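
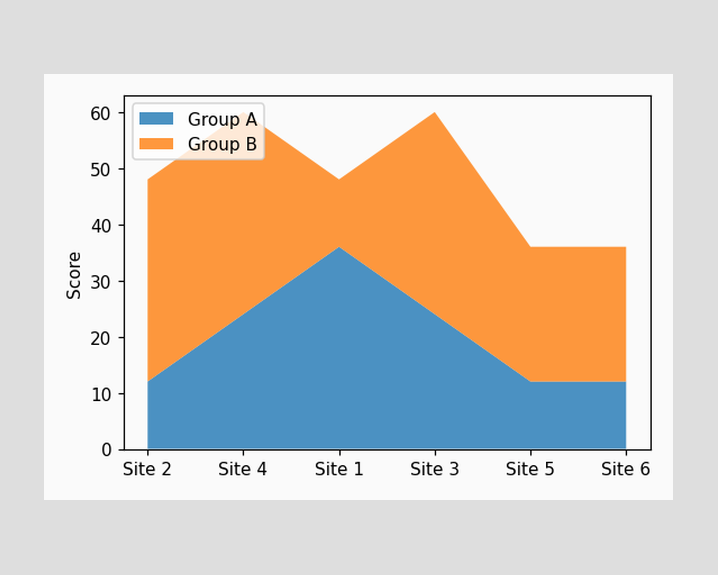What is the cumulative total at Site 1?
The stacked total at Site 1 reaches 48.

48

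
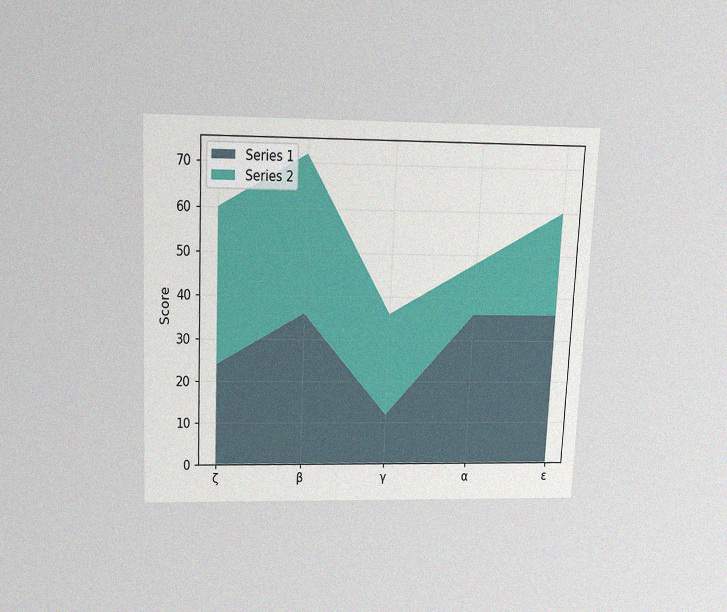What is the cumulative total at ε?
The chart is tilted about 3° clockwise and viewed slightly from above, with some photo noise. The stacked total at ε reaches 60.

60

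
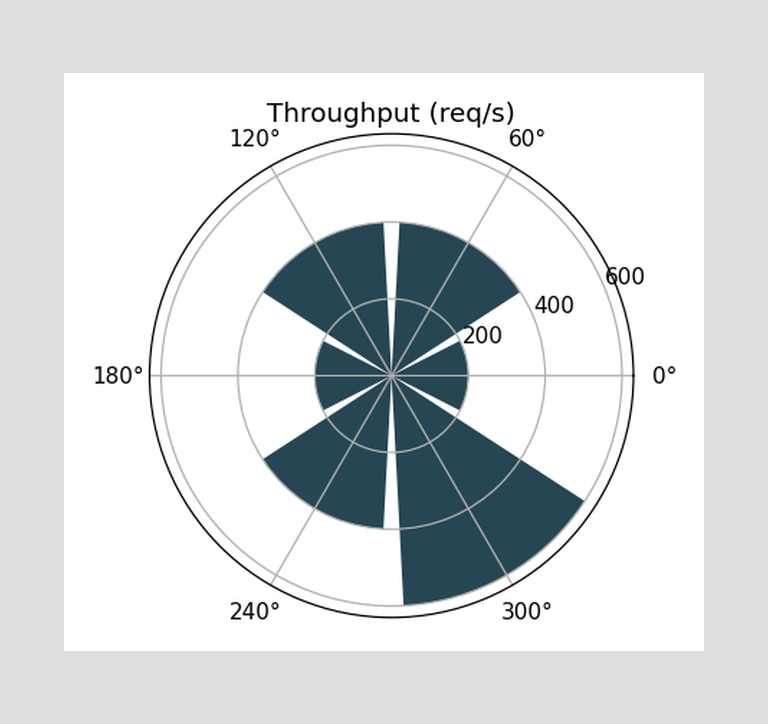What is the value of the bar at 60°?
The bar at 60° reaches 400req/s on the radial axis.

400req/s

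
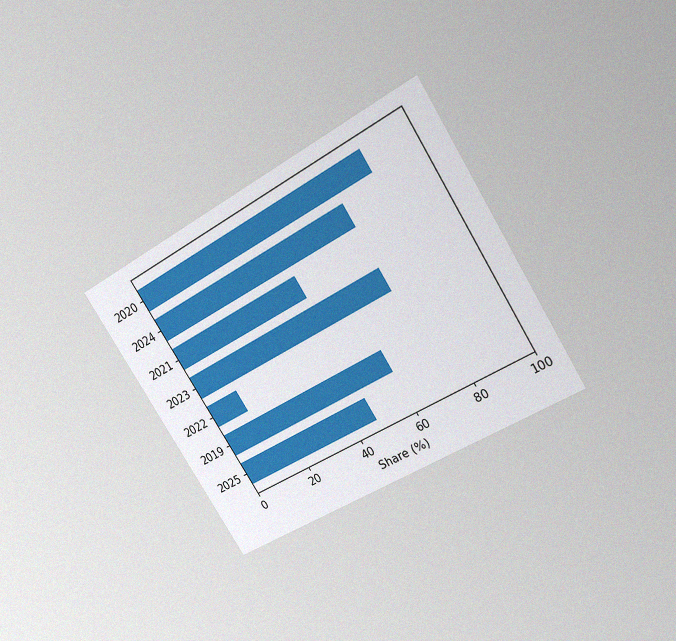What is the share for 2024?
The chart is tilted about 32° counter-clockwise and viewed slightly from above, with some photo noise. Reading along the chart's x-axis, the 2024 bar reaches 72%.

72%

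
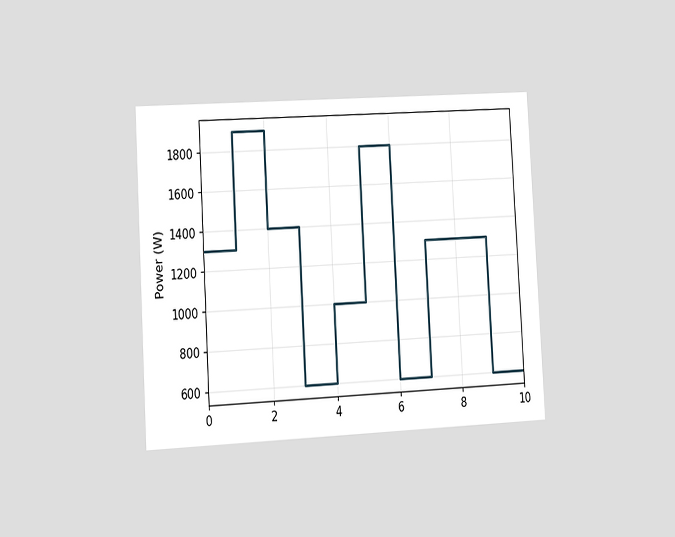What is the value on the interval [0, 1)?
1300W

The chart is tilted about 3° counter-clockwise and viewed slightly from the left. On [0, 1) the step sits at 1300W.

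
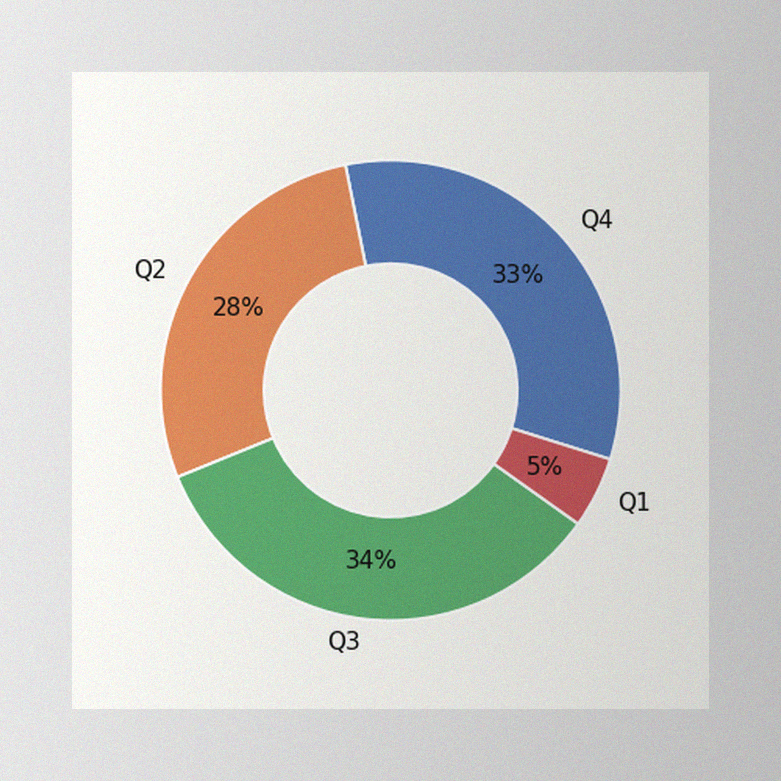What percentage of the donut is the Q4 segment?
The image has some photo noise and uneven lighting. The Q4 segment takes up 33% of the ring.

33%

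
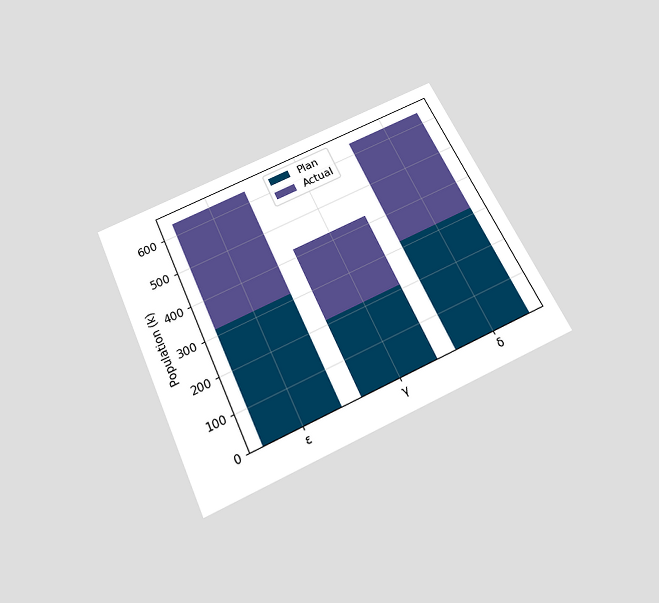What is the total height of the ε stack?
636k

The chart is tilted about 25° counter-clockwise and viewed slightly from below. The ε stack's top reaches 636k on the y-axis.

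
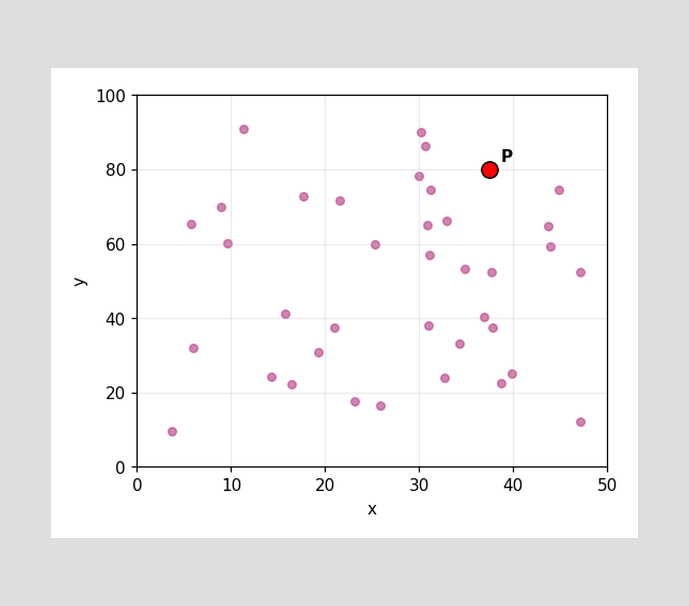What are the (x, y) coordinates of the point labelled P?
Following the gridlines from P to each axis, P sits at (37.5, 80).

(37.5, 80)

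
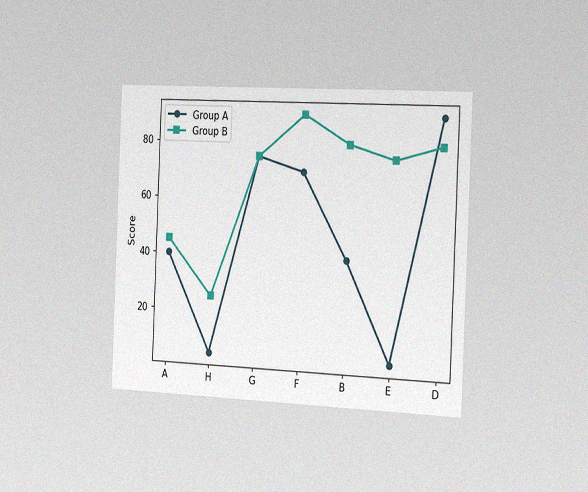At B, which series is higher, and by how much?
The chart is tilted about 2° clockwise and viewed slightly from the right, with some photo noise. At B, Group B sits above the other line by 40.

Group B, by 40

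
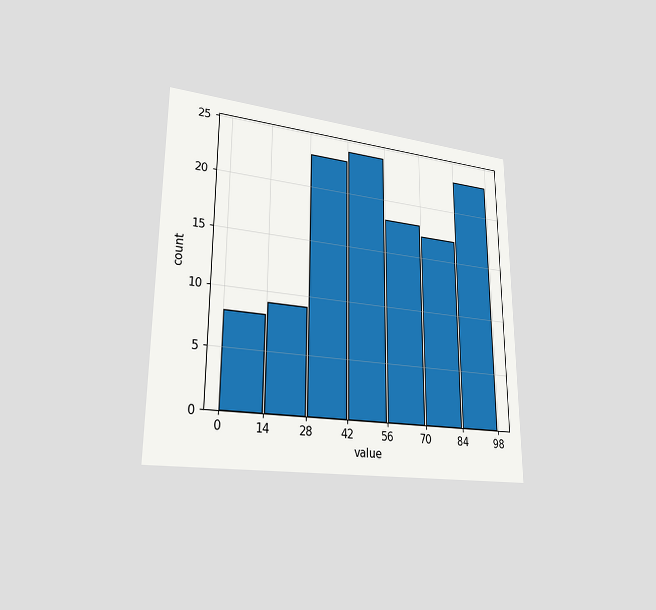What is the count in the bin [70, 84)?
The chart is viewed slightly from the left. The [70, 84) bin has height 17.

17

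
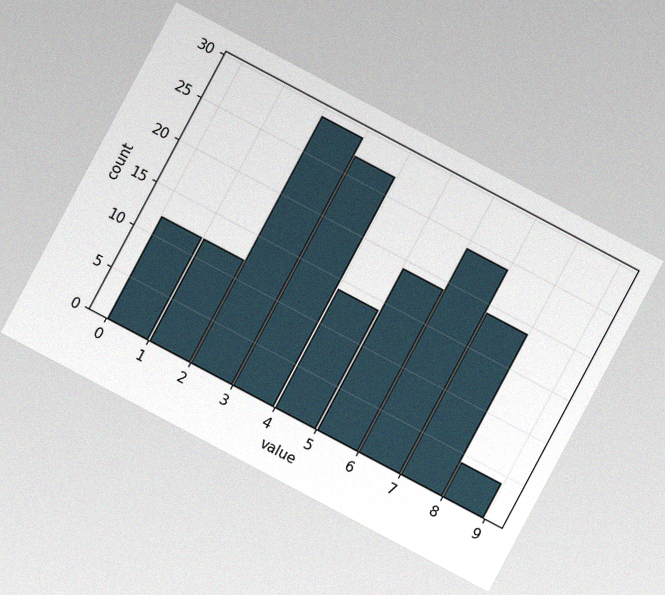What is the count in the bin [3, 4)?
27

The chart is tilted about 28° clockwise, with some photo noise. The [3, 4) bin has height 27.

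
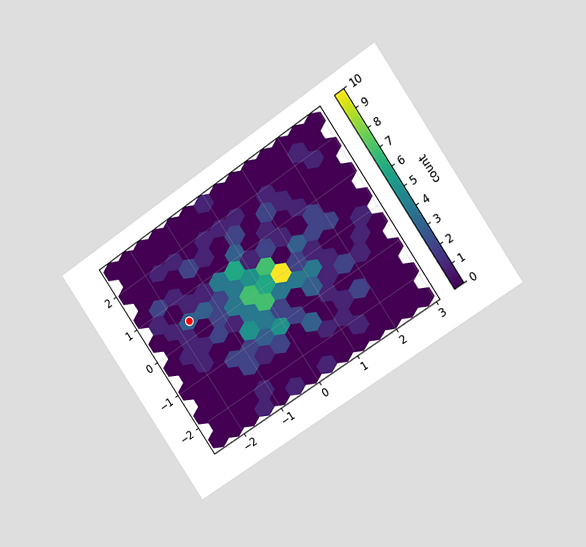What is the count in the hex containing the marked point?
The chart is tilted about 34° counter-clockwise and viewed at a slight angle. The marked hex reads 3 on the colorbar.

3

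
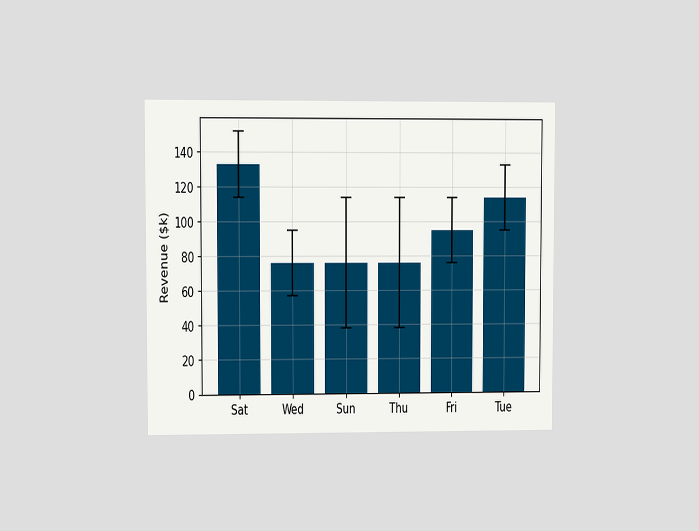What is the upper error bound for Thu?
The chart is viewed at a slight angle. The Thu bar's upper whisker reaches $114k.

$114k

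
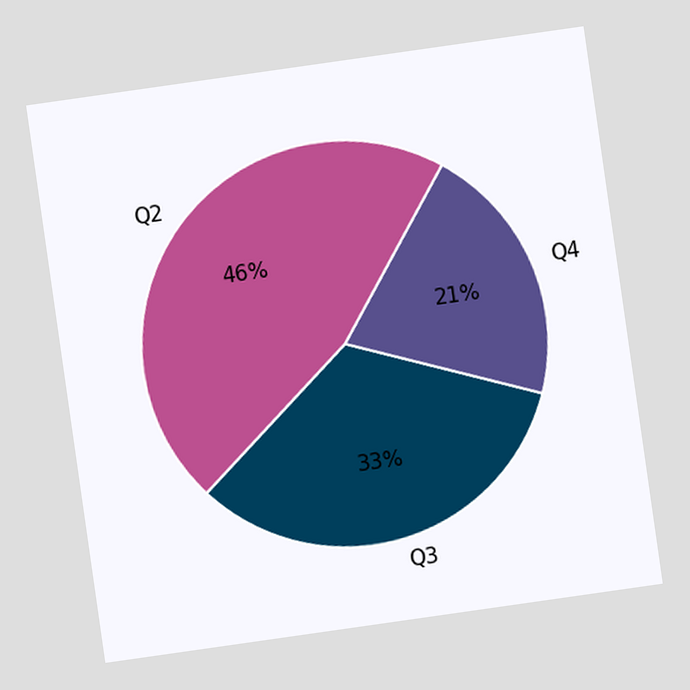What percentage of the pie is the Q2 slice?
46%

The chart is tilted about 8° counter-clockwise. The Q2 slice takes up 46% of the pie.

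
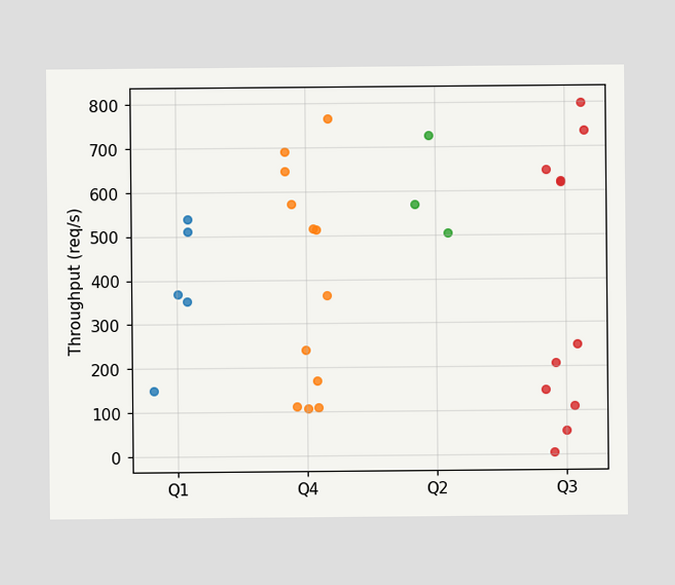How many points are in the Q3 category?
Counting the markers in the Q3 column gives 11.

11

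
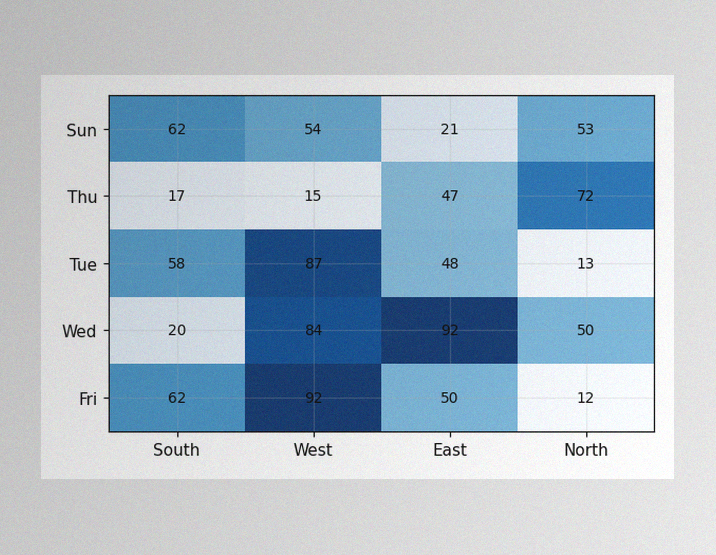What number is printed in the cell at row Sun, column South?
62

The image has some photo noise and uneven lighting. The (Sun, South) cell reads 62.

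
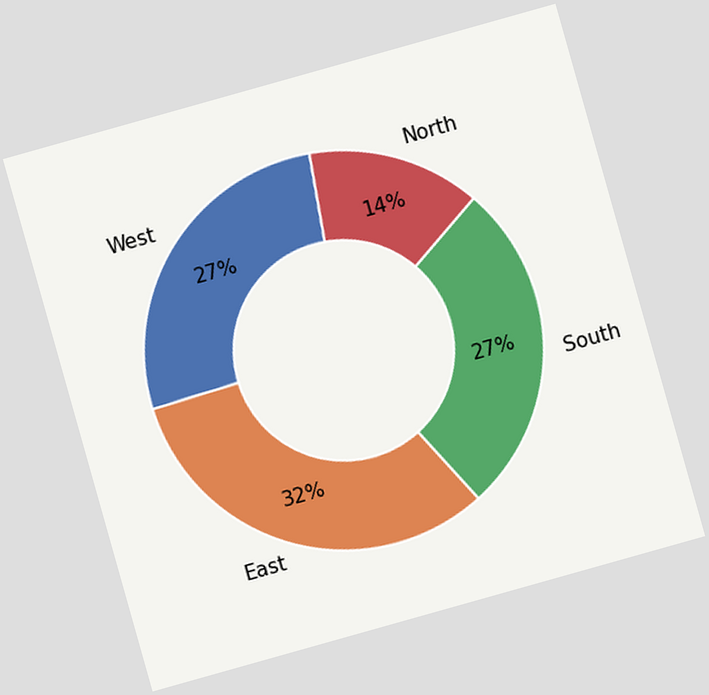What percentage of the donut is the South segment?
The chart is tilted about 16° counter-clockwise. The South segment takes up 27% of the ring.

27%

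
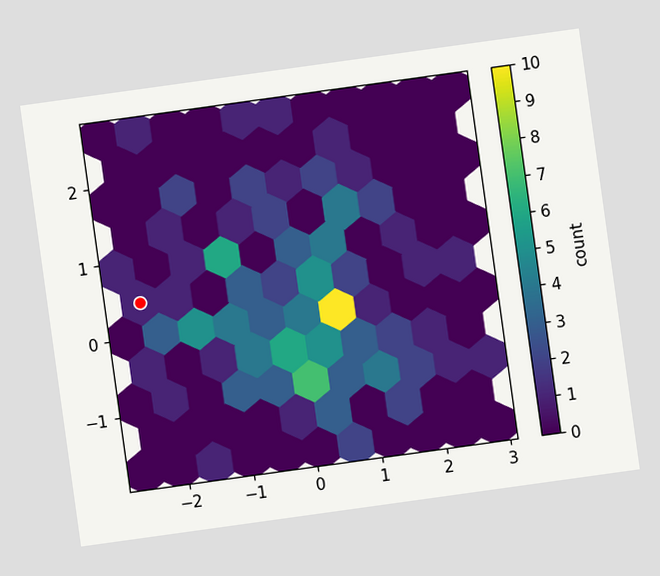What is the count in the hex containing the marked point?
The chart is tilted about 8° counter-clockwise. The marked hex reads 1 on the colorbar.

1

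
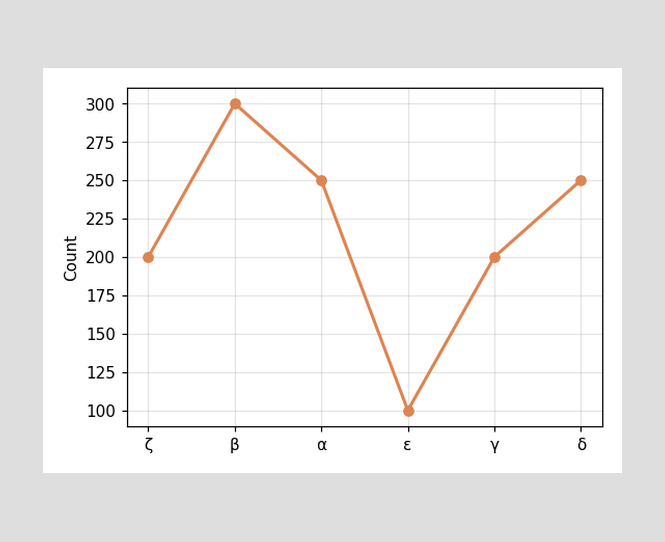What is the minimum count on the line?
The lowest point is at ε, and reading across to the y-axis gives 100.

100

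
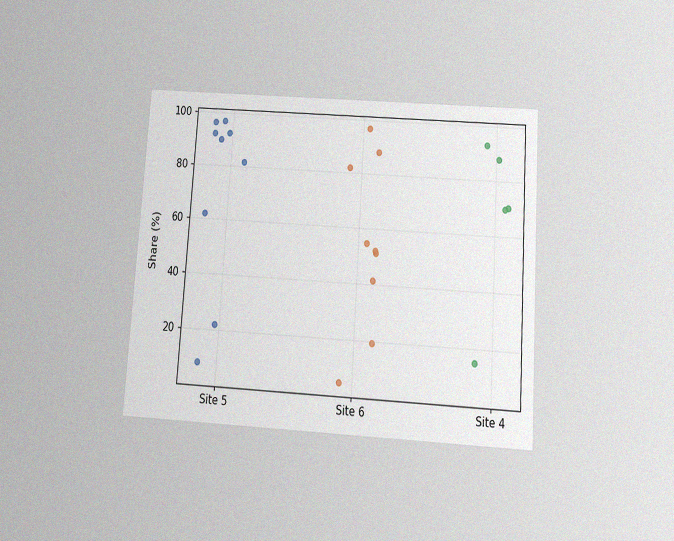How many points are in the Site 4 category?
The chart is tilted about 4° clockwise and viewed slightly from below, with some photo noise. Counting the markers in the Site 4 column gives 5.

5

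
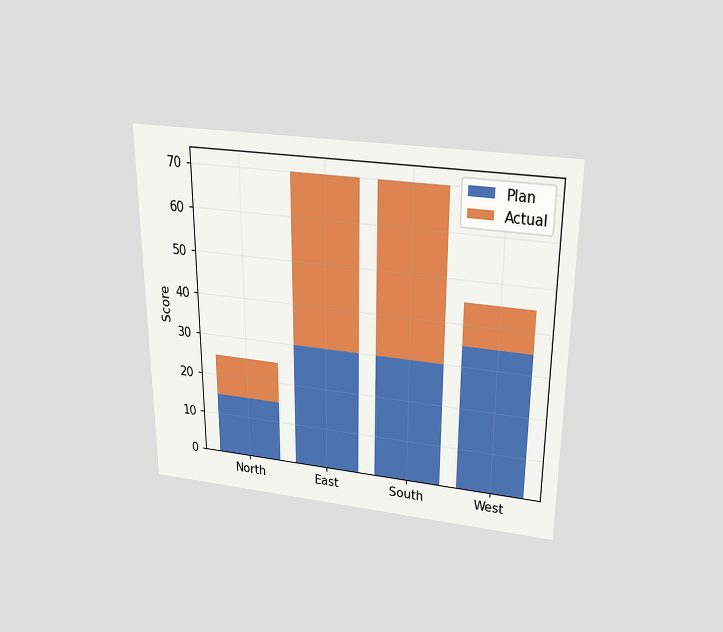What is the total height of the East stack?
The chart is viewed slightly from above. The East stack's top reaches 70 on the y-axis.

70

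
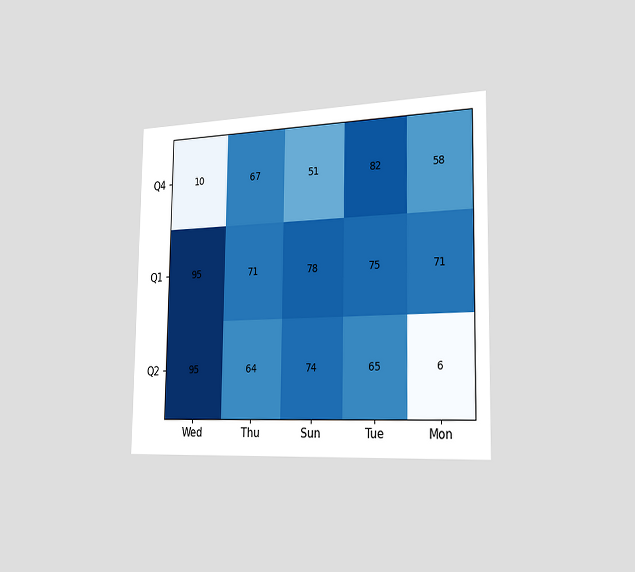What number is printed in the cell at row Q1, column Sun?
78

The chart is viewed slightly from the right. The (Q1, Sun) cell reads 78.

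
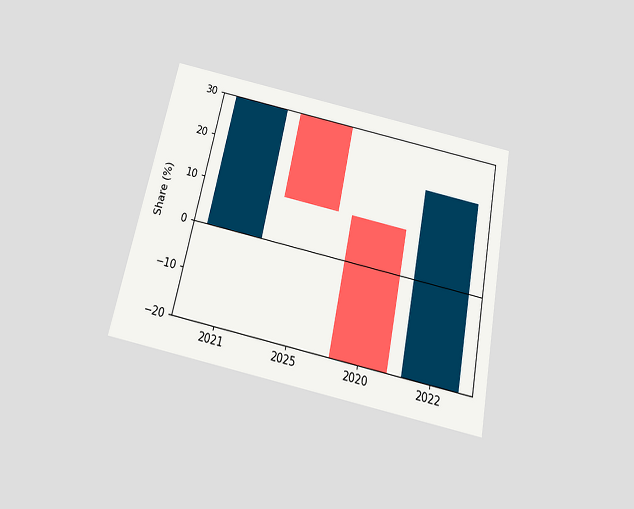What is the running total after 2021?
The chart is tilted about 12° clockwise and viewed slightly from below. After 2021 the running total reaches 30%.

30%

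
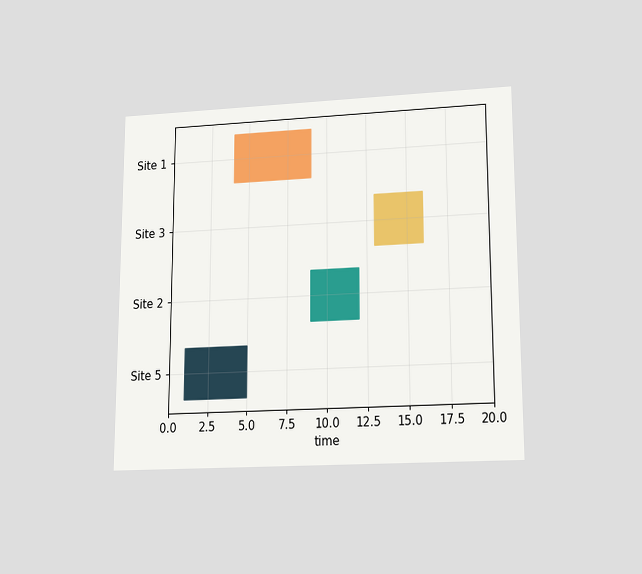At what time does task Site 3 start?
The chart is viewed slightly from below. The Site 3 bar begins at t=13.

13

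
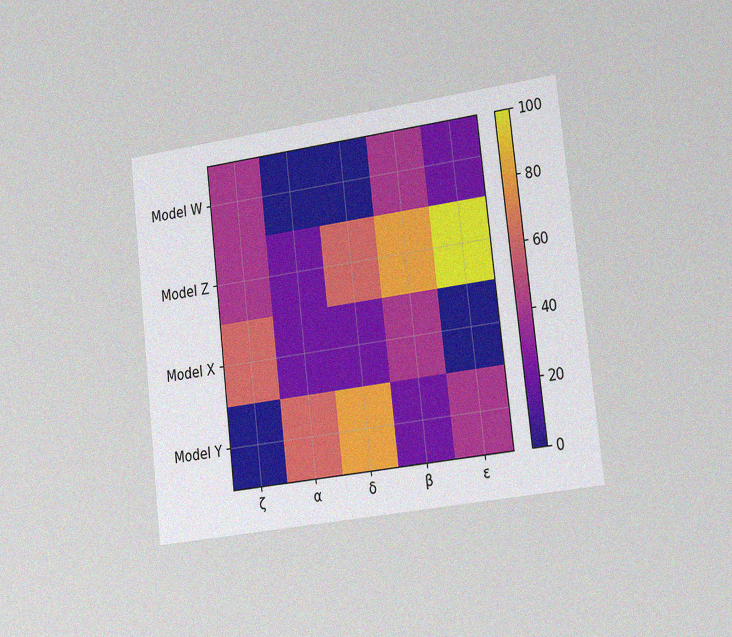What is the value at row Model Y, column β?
20

The chart is tilted about 6° counter-clockwise and viewed slightly from the right, with some photo noise. Matching cell (Model Y, β) against the colorbar gives 20.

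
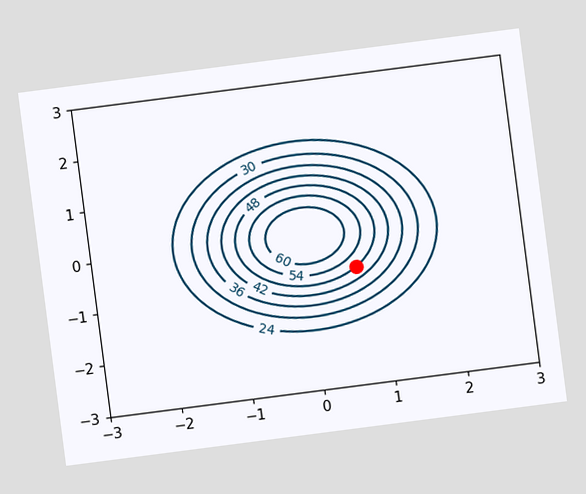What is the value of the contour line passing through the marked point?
48

The chart is tilted about 7° counter-clockwise. The marked point sits on the contour labelled 48.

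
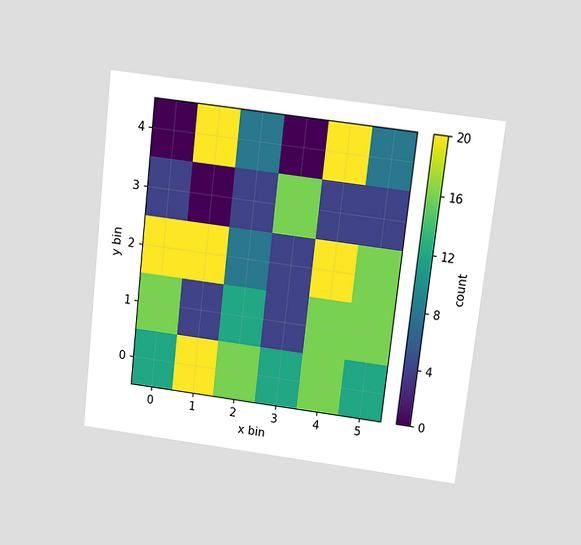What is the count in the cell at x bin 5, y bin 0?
The chart is tilted about 6° clockwise and viewed slightly from above. Matching the cell (5, 0) against the colorbar gives 12.

12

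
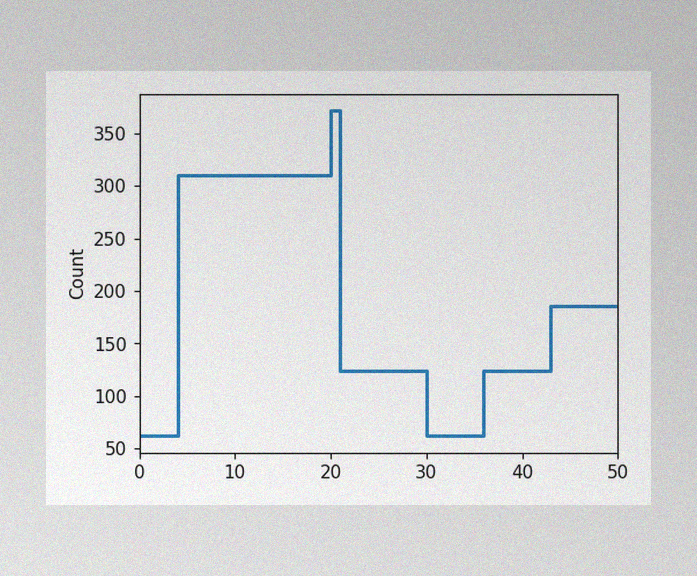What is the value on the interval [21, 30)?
The image has some photo noise and uneven lighting. On [21, 30) the step sits at 124.

124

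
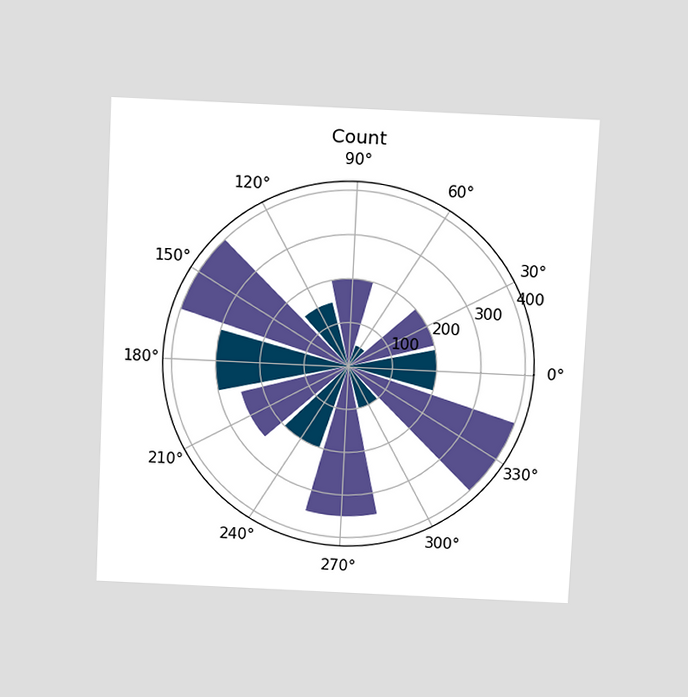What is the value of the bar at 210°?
The chart is tilted about 3° clockwise and viewed slightly from above. The bar at 210° reaches 250 on the radial axis.

250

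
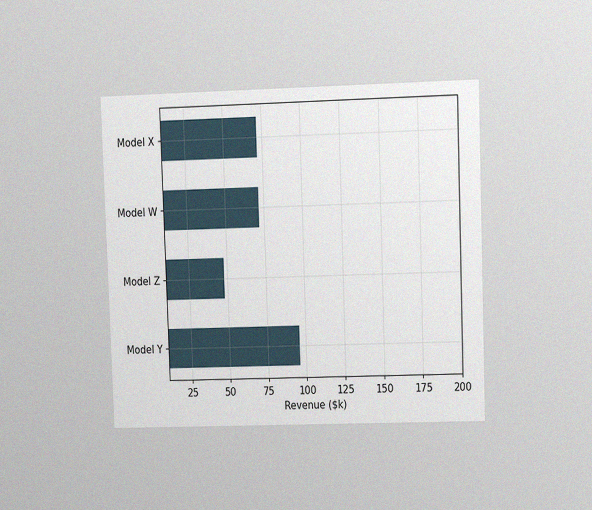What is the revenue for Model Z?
The chart is tilted about 2° counter-clockwise and viewed at a slight angle, with some photo noise. Reading along the chart's x-axis, the Model Z bar reaches $48k.

$48k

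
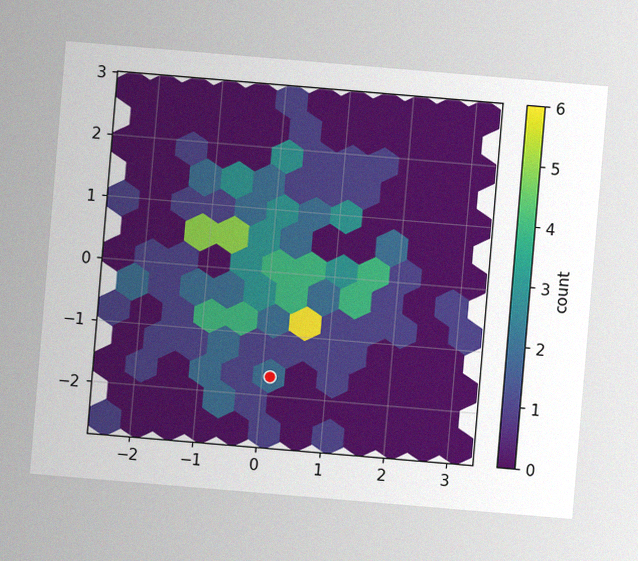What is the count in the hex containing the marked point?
2

The chart is tilted about 5° clockwise, with some photo noise. The marked hex reads 2 on the colorbar.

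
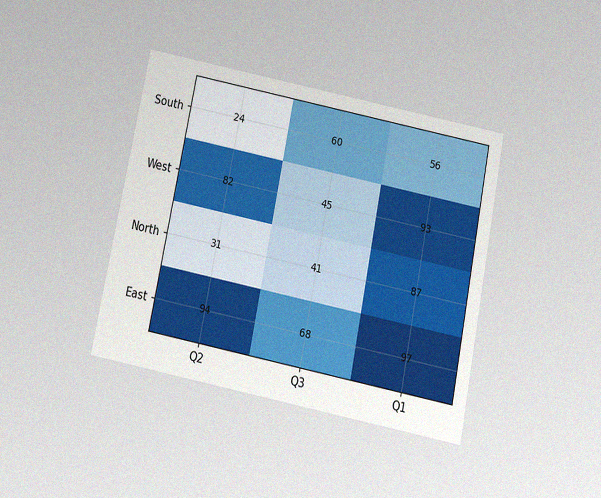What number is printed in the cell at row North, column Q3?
The chart is tilted about 11° clockwise and viewed slightly from below, with some photo noise. The (North, Q3) cell reads 41.

41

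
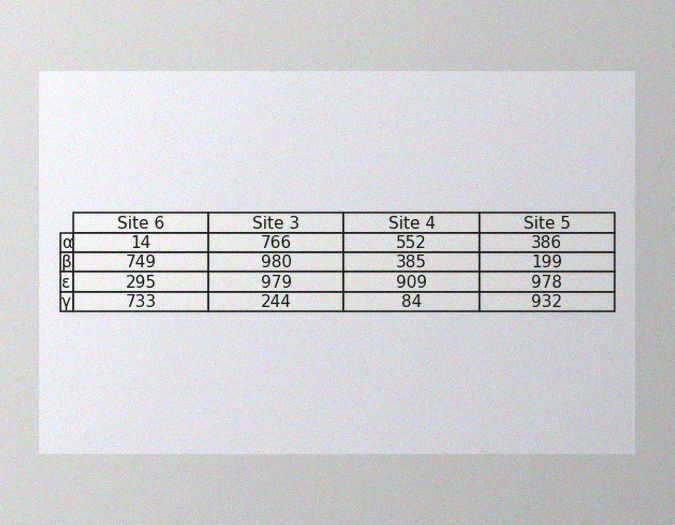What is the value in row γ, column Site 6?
733

The image has some photo noise and uneven lighting. The (γ, Site 6) cell reads 733.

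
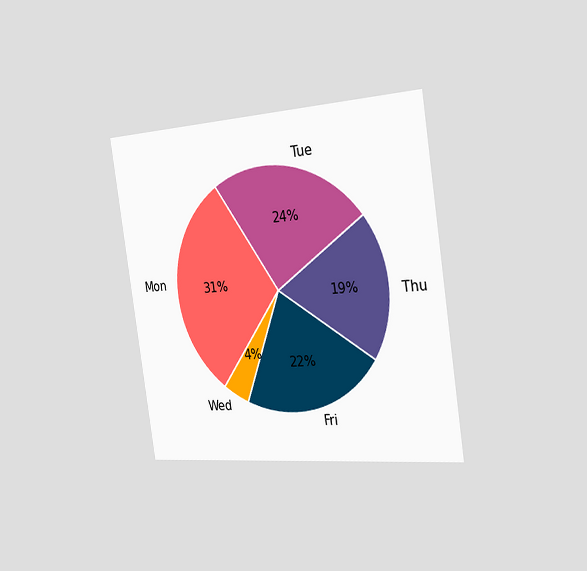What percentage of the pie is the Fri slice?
The chart is tilted about 9° counter-clockwise and viewed slightly from the right. The Fri slice takes up 22% of the pie.

22%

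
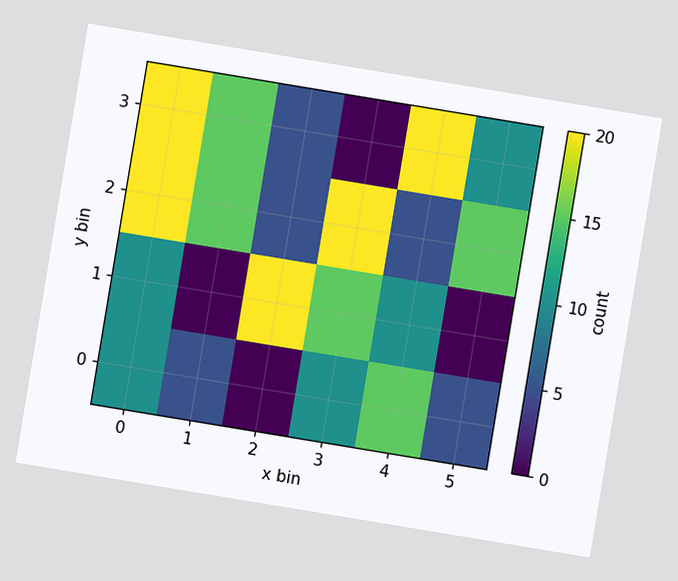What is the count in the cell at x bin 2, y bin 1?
The chart is tilted about 9° clockwise. Matching the cell (2, 1) against the colorbar gives 20.

20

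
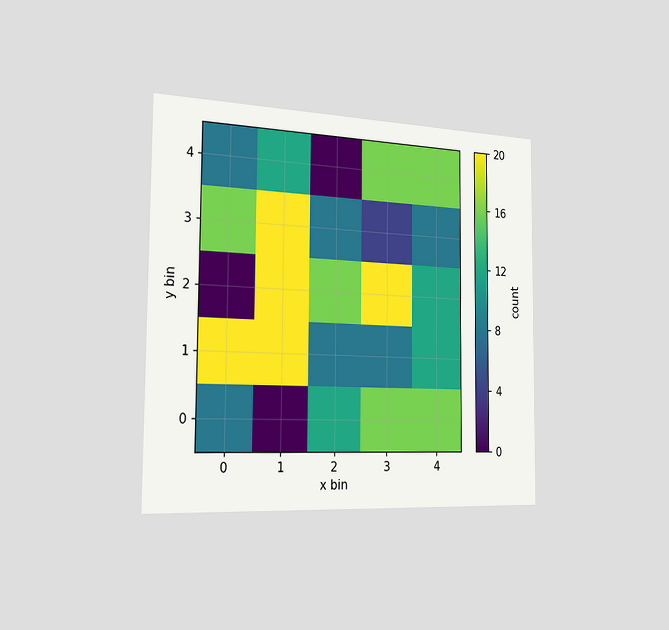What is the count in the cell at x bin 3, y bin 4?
16

The chart is viewed slightly from the left. Matching the cell (3, 4) against the colorbar gives 16.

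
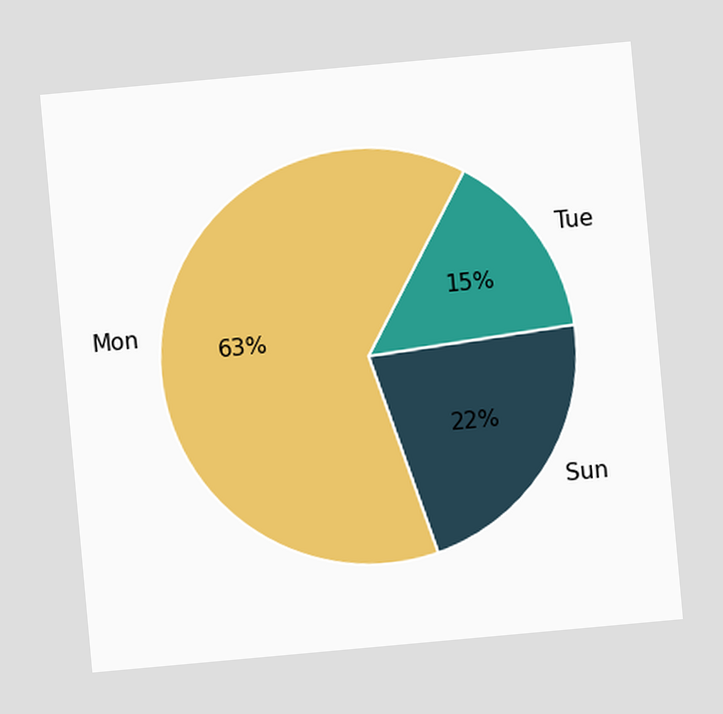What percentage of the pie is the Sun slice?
22%

The chart is tilted about 5° counter-clockwise. The Sun slice takes up 22% of the pie.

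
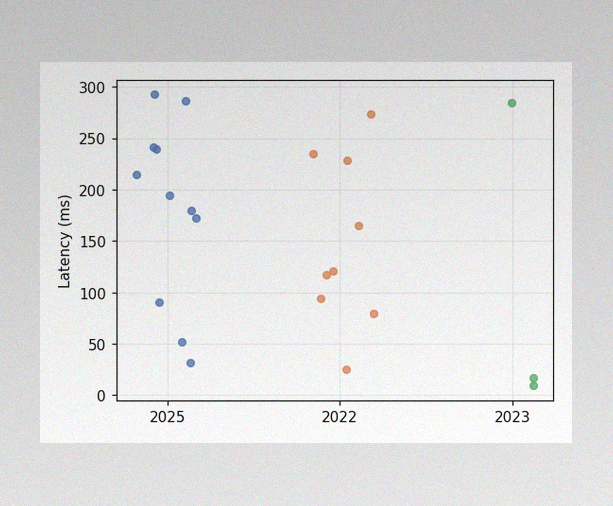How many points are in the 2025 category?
11

The image has some photo noise and uneven lighting. Counting the markers in the 2025 column gives 11.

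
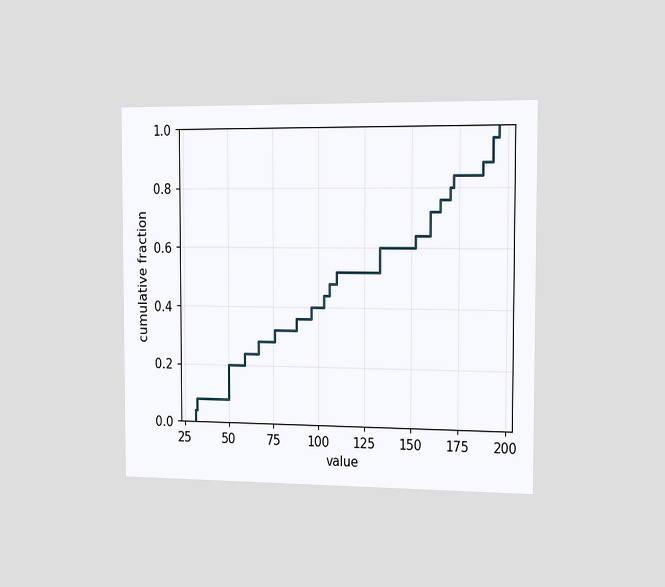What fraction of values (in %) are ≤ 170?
The chart is viewed slightly from the right. At x=170 the ECDF step is at 80%.

80%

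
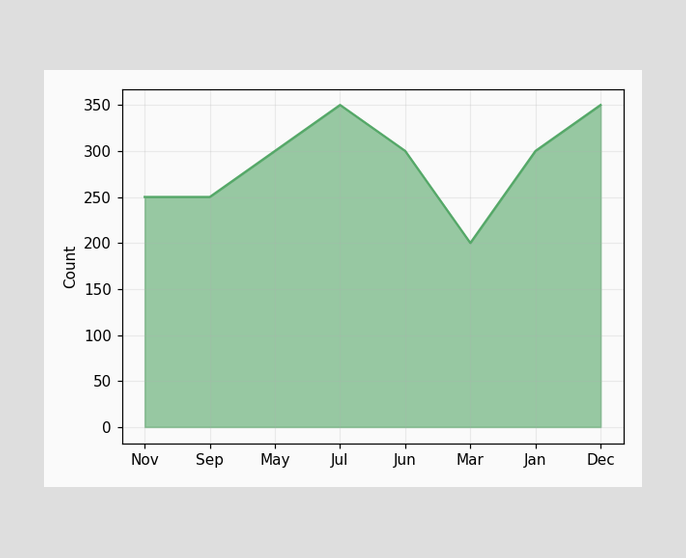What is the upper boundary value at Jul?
350

At Jul the upper boundary is at 350.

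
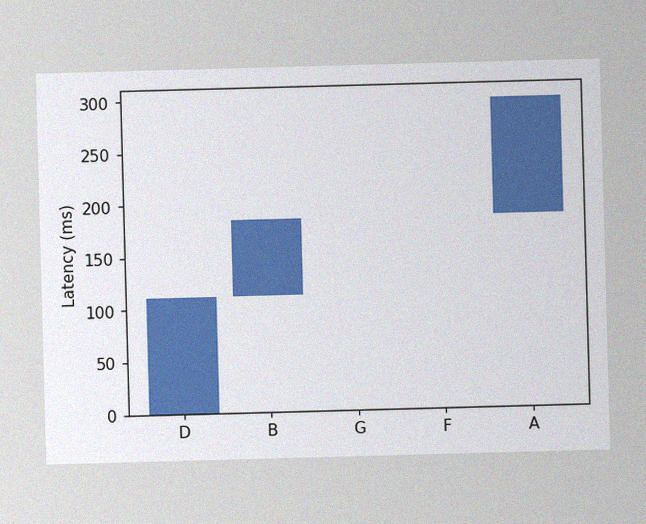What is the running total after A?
296ms

The image has some photo noise and uneven lighting. After A the running total reaches 296ms.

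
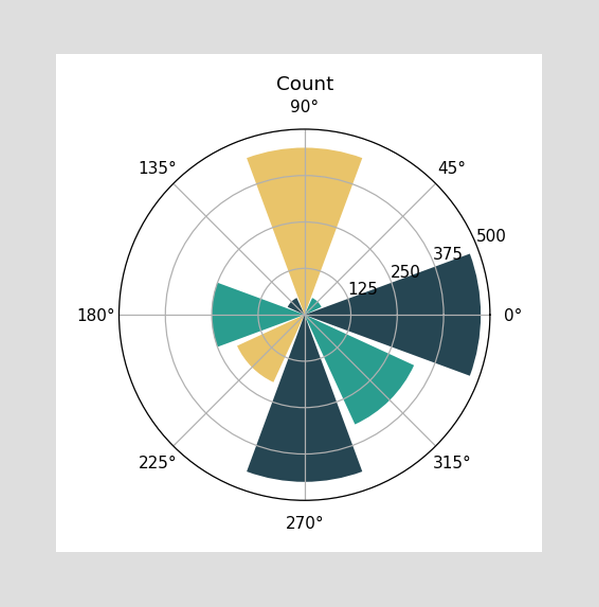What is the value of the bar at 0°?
475

The bar at 0° reaches 475 on the radial axis.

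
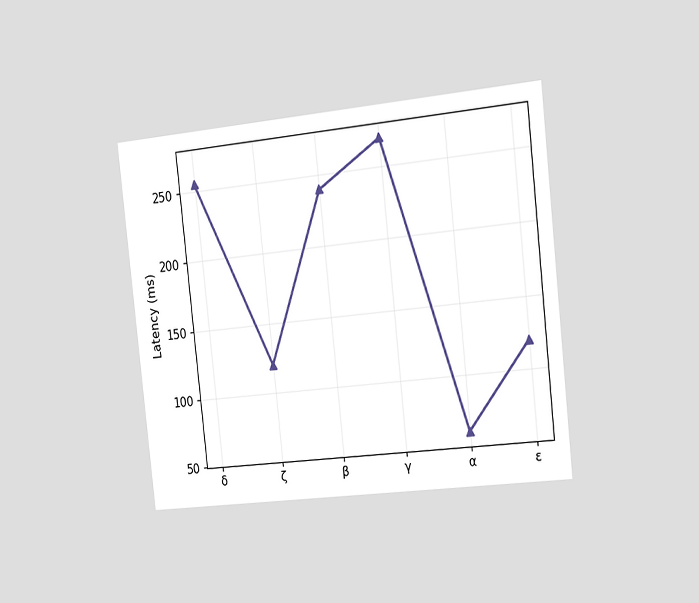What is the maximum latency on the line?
The chart is tilted about 6° counter-clockwise and viewed slightly from the right. The highest point is at γ, and reading across to the y-axis gives 270ms.

270ms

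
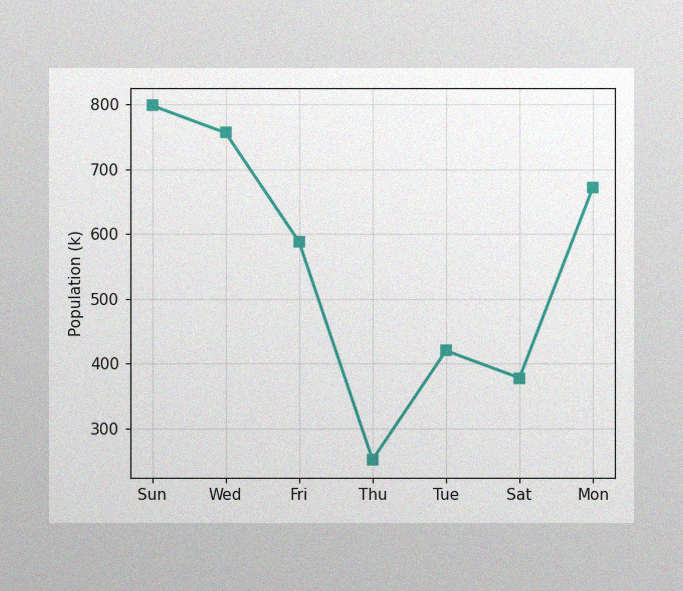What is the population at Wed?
756k

The image has some photo noise and uneven lighting. At Wed, the line is at 756k.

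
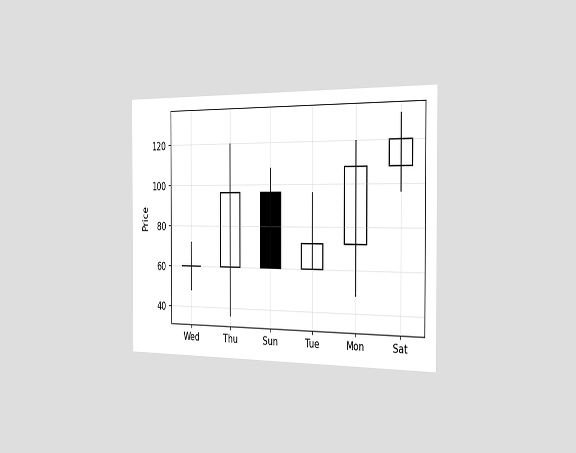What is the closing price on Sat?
120

The chart is viewed slightly from the right. The Sat candle closes at 120.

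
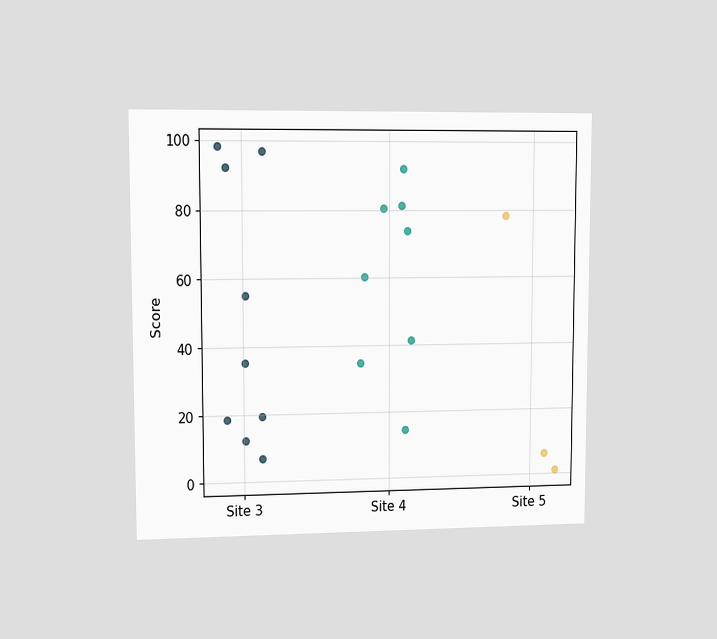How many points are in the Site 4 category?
8

The chart is viewed at a slight angle. Counting the markers in the Site 4 column gives 8.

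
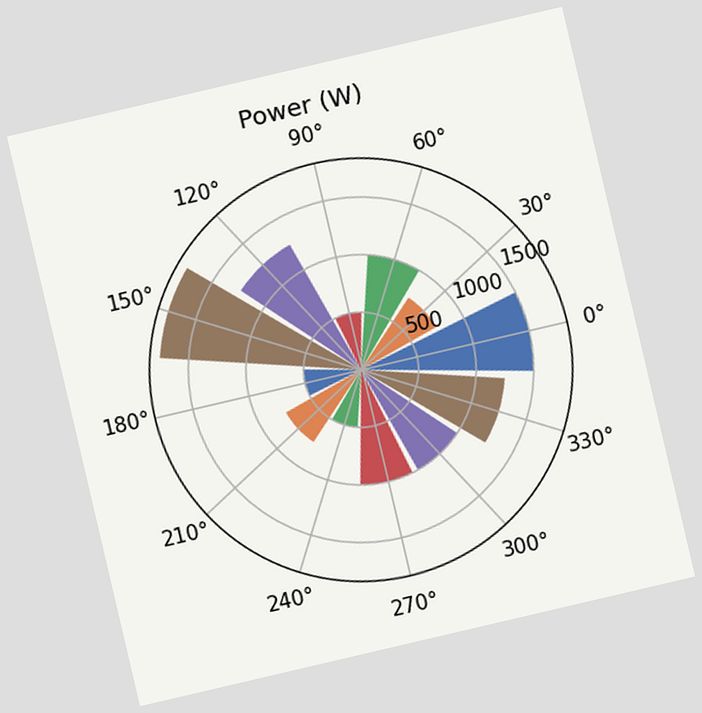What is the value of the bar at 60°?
The chart is tilted about 13° counter-clockwise. The bar at 60° reaches 1000W on the radial axis.

1000W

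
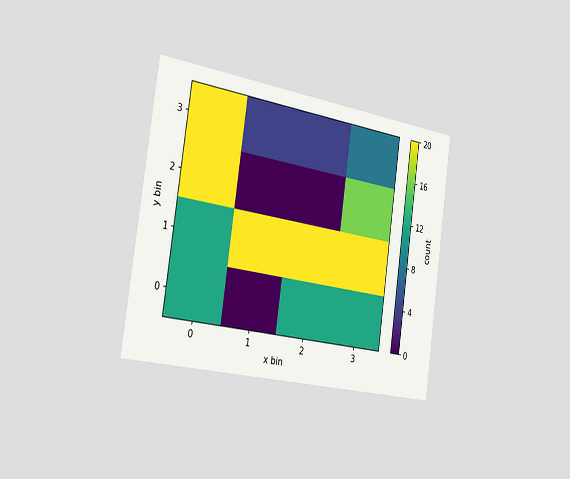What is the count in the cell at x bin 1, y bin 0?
0

The chart is tilted about 8° clockwise and viewed slightly from the left. Matching the cell (1, 0) against the colorbar gives 0.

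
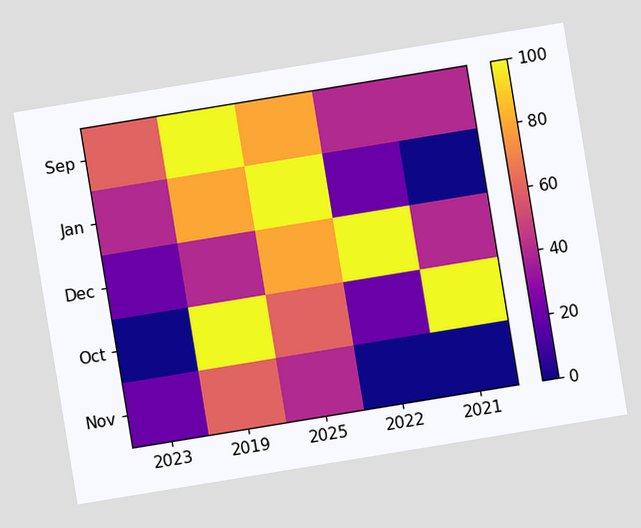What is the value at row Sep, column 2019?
The chart is tilted about 9° counter-clockwise. Matching cell (Sep, 2019) against the colorbar gives 100.

100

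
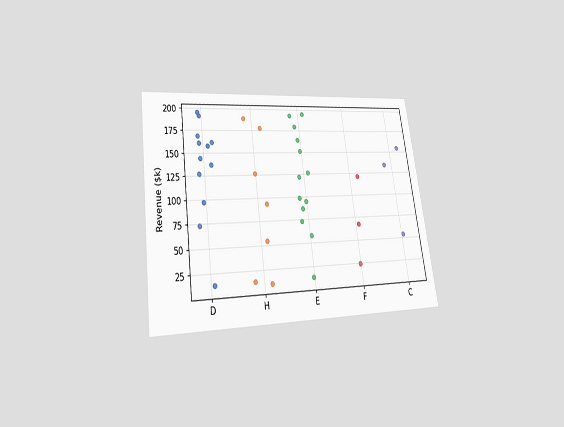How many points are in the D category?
The chart is tilted about 8° counter-clockwise and viewed at a slight angle. Counting the markers in the D column gives 12.

12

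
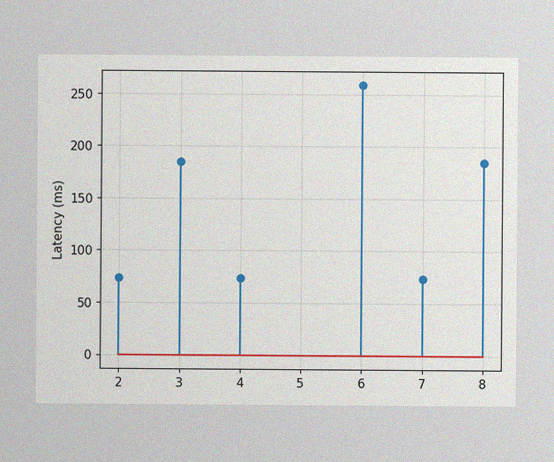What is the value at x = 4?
74ms

The image has some photo noise and uneven lighting. The stem at x=4 reaches 74ms.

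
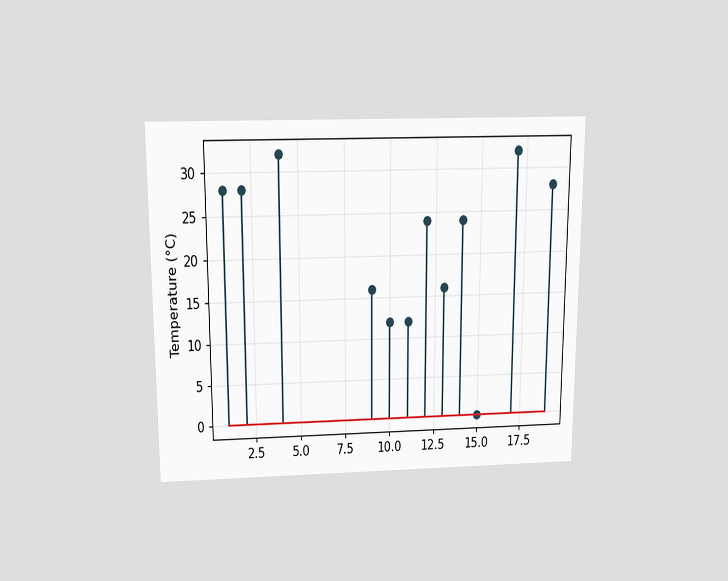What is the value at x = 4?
The chart is viewed slightly from above. The stem at x=4 reaches 32°C.

32°C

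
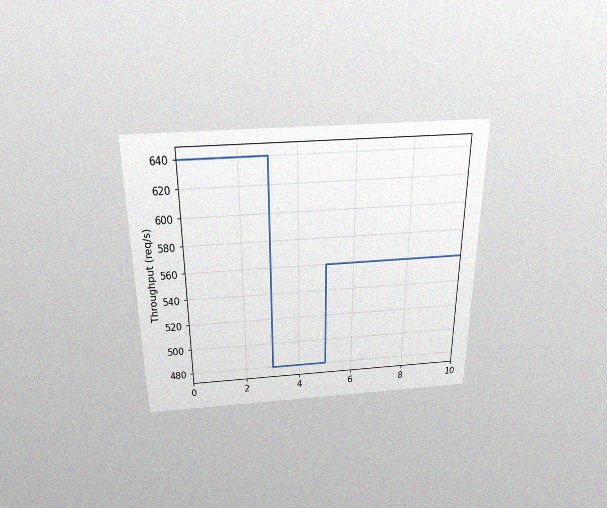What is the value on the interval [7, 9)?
560req/s

The chart is viewed slightly from above, with some photo noise. On [7, 9) the step sits at 560req/s.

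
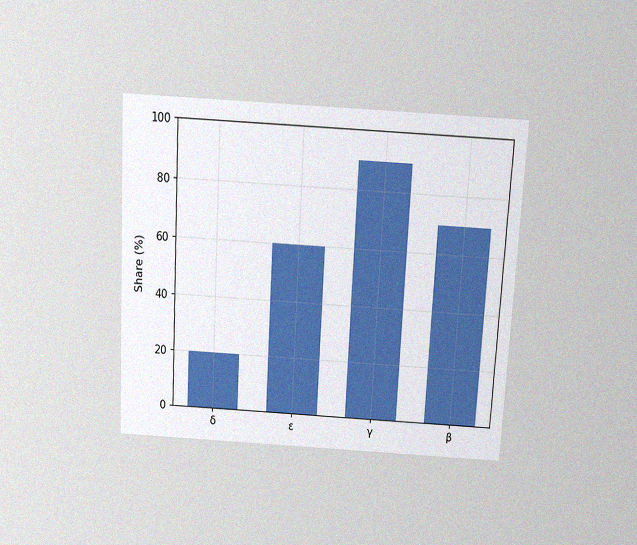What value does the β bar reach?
70%

The chart is tilted about 3° clockwise and viewed slightly from above, with some photo noise. Reading along the chart's y-axis, the β bar reaches 70%.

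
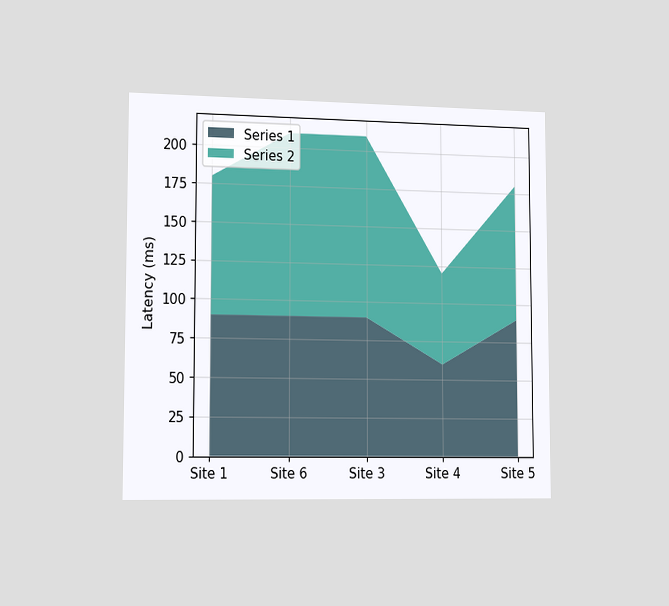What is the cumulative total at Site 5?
The chart is viewed slightly from the left. The stacked total at Site 5 reaches 180ms.

180ms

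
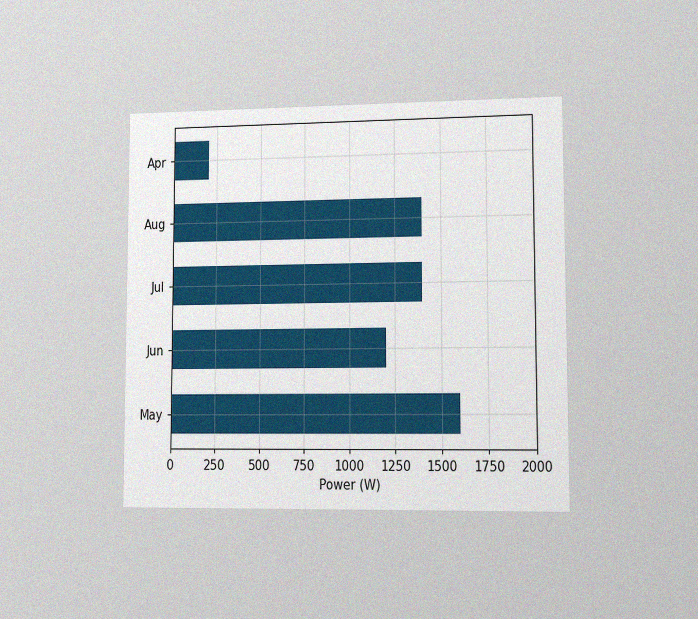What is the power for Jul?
1400W

The chart is viewed slightly from the right, with some photo noise. Reading along the chart's x-axis, the Jul bar reaches 1400W.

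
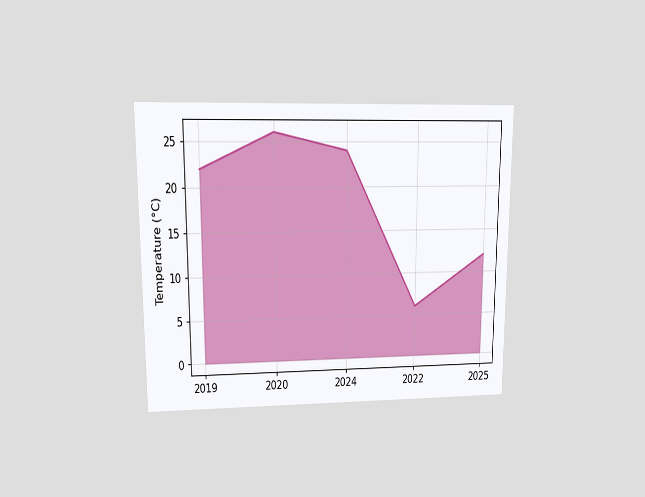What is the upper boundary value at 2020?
The chart is viewed at a slight angle. At 2020 the upper boundary is at 26°C.

26°C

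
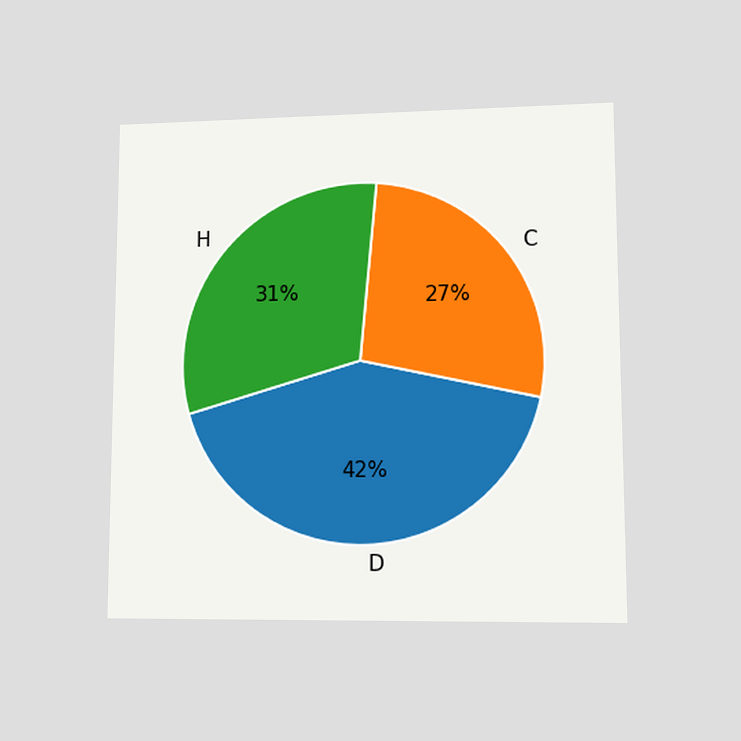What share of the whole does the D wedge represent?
42%

The chart is viewed at a slight angle. The D slice takes up 42% of the pie.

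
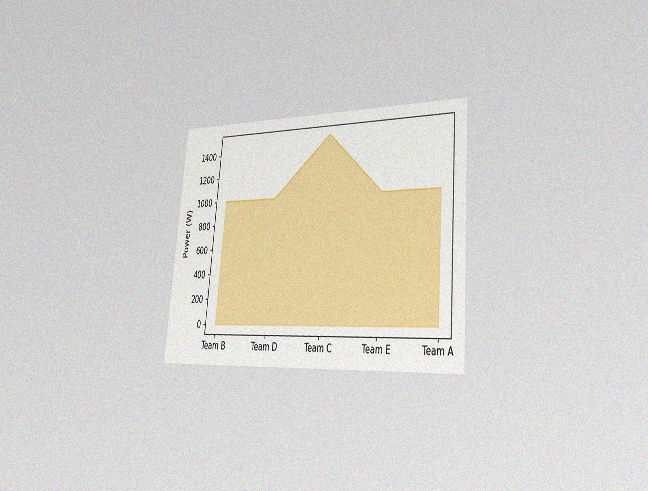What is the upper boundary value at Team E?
The chart is tilted about 5° clockwise and viewed slightly from the right, with some photo noise. At Team E the upper boundary is at 1000W.

1000W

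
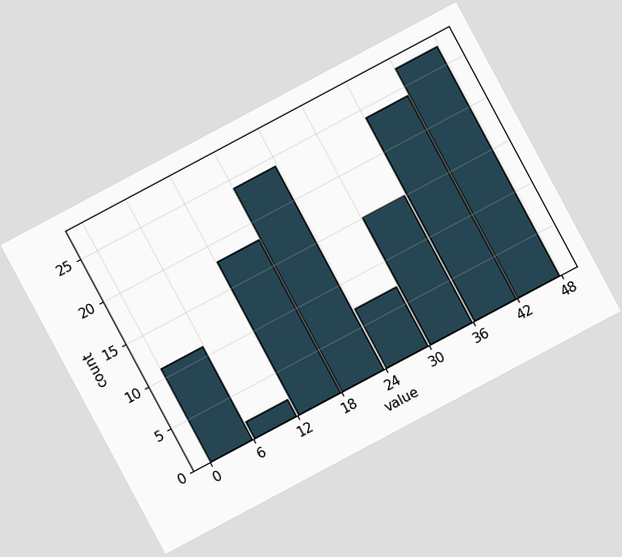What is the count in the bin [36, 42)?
The chart is tilted about 28° counter-clockwise. The [36, 42) bin has height 24.

24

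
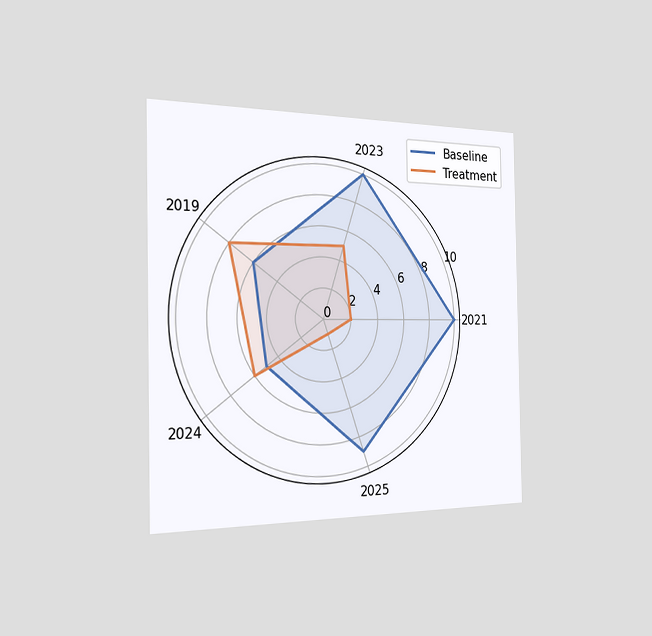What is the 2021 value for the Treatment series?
2

The chart is viewed slightly from the left. On the 2021 axis, Treatment reaches 2.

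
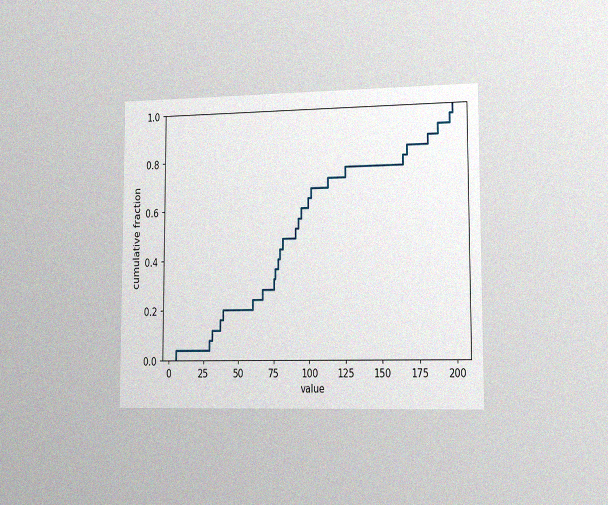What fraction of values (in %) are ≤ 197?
The chart is viewed slightly from the right, with some photo noise. At x=197 the ECDF step is at 96%.

96%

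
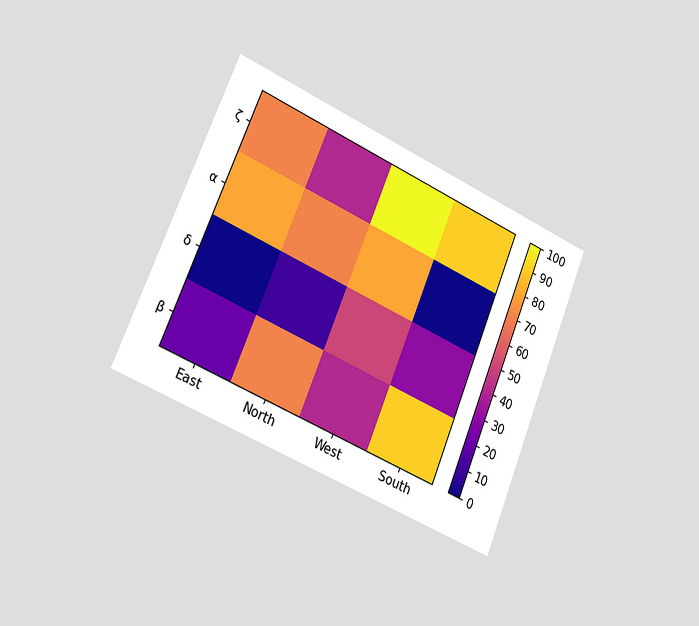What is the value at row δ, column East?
0

The chart is tilted about 22° clockwise and viewed slightly from the left. Matching cell (δ, East) against the colorbar gives 0.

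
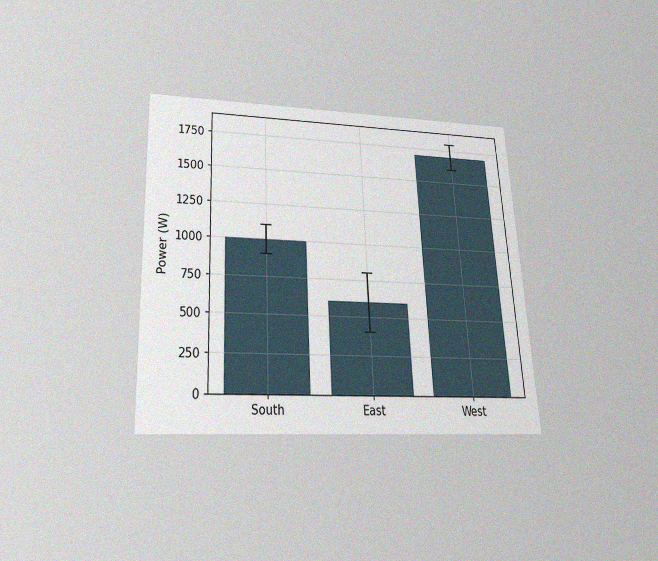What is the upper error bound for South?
1100W

The chart is tilted about 3° counter-clockwise and viewed slightly from below, with some photo noise. The South bar's upper whisker reaches 1100W.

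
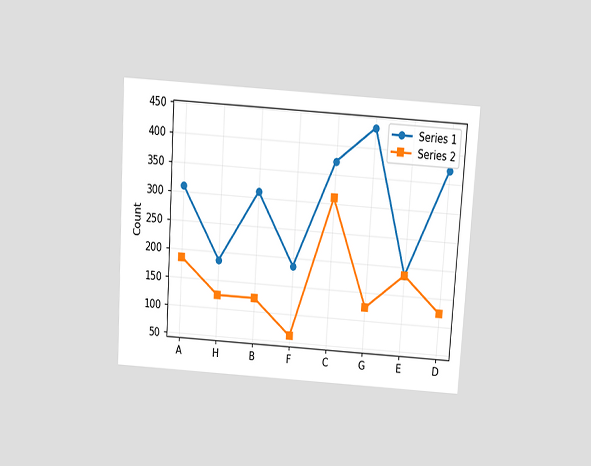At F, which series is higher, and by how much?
Series 1, by 124

The chart is tilted about 4° clockwise and viewed slightly from above. At F, Series 1 sits above the other line by 124.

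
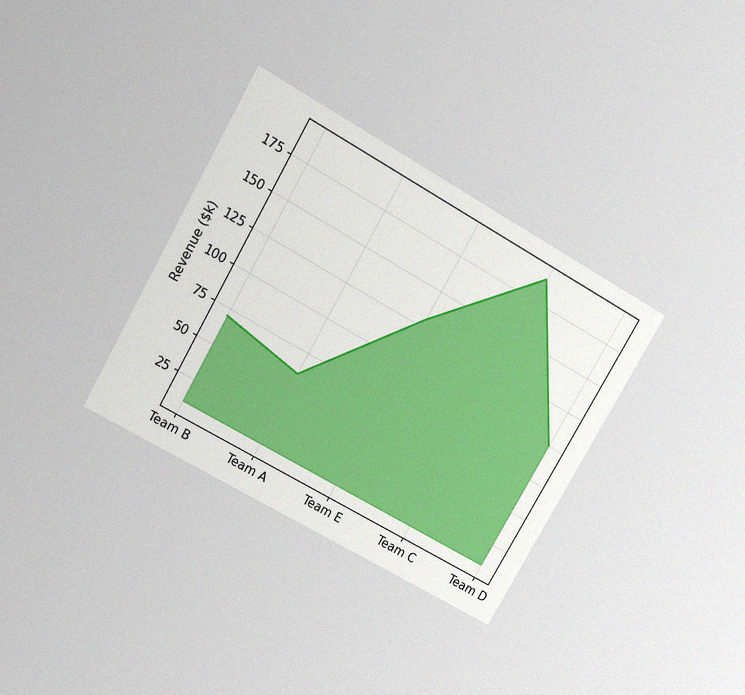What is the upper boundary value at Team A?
The chart is tilted about 30° clockwise and viewed slightly from above, with some photo noise. At Team A the upper boundary is at $60k.

$60k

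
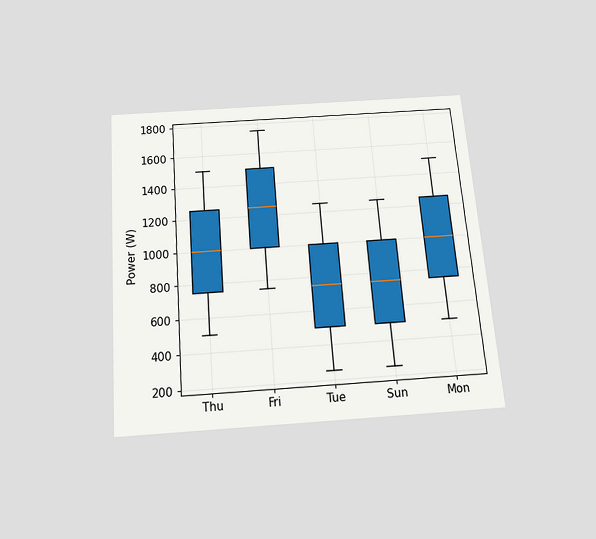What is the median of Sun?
The chart is tilted about 5° counter-clockwise and viewed slightly from below. The median line in the Sun box sits at 750W.

750W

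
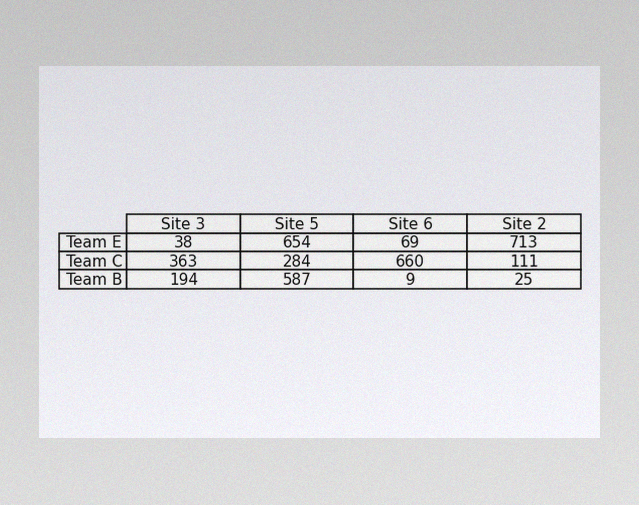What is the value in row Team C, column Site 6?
660

The image has some photo noise and uneven lighting. The (Team C, Site 6) cell reads 660.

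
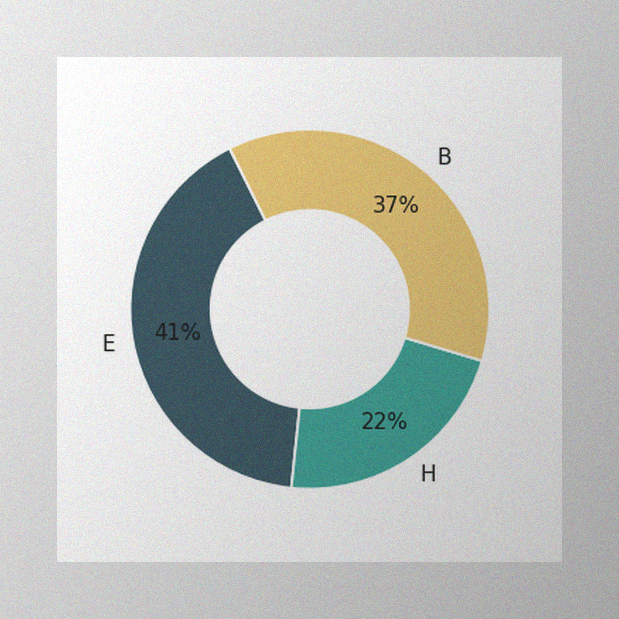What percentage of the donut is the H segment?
22%

The image has some photo noise and uneven lighting. The H segment takes up 22% of the ring.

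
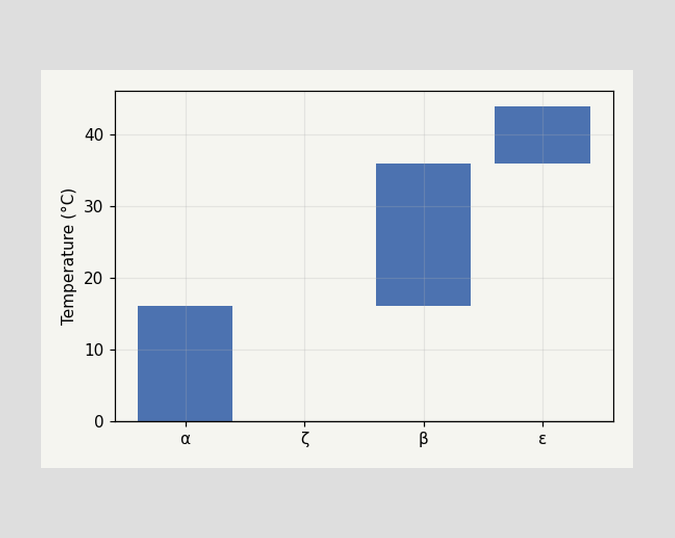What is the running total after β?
36°C

After β the running total reaches 36°C.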